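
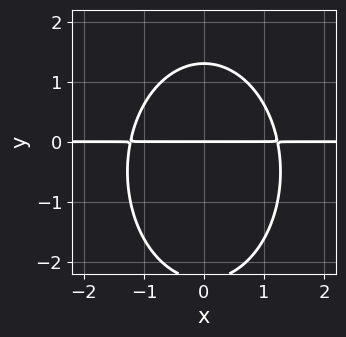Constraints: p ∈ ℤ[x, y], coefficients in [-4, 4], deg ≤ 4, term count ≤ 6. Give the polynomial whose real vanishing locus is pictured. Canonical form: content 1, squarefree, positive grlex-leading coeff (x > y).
2*x^2*y + y^3 + y^2 - 3*y

1. deg p = 3.
2. Symmetries: mirror symmetry x ↦ −x ⇒ only even powers of x.
3. From the visible intercepts: it crosses the y-axis at the gridline y = 0; every point of the x-axis in the box is on the curve.
4. Putting this together gives p.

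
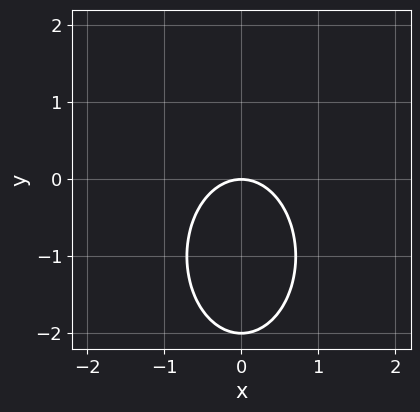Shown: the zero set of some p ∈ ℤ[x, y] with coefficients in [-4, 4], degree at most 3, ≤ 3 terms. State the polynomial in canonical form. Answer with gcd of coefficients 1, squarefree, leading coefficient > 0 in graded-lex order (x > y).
The degree is 2 — no degree-1 curve has this shape.
Symmetries: the x ↦ −x reflection is a symmetry, so x appears only in even powers.
Reading off the gridlines: one x-axis crossing is at x = 0; the y-axis gridline crossings are at y ∈ {-2, 0}.
These observations pin down the coefficients.

2*x^2 + y^2 + 2*y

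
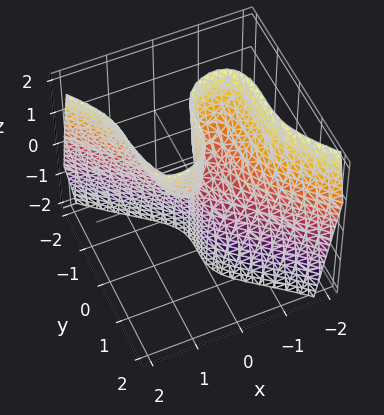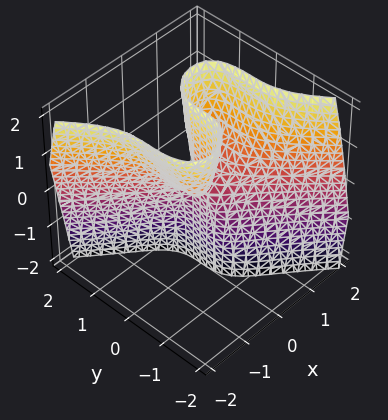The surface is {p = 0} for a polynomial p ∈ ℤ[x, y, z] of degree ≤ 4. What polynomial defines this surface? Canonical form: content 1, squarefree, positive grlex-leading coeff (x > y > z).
x^3 + y^3 - x*z

First, degree: a generic line meets the surface in up to 3 points, so deg p = 3.
Then, against the integer gridlines: it crosses the x-axis at the gridline x = 0; every point of the z-axis in the box is on the surface.
Finally, these observations pin down the coefficients.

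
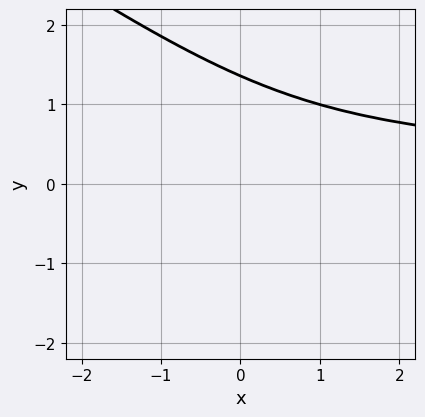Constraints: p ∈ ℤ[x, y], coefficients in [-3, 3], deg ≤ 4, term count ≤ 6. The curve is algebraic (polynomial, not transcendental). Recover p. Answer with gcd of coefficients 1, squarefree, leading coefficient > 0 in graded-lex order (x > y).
First, deg p = 3.
Then, checking where it meets the axes: it misses every integer gridline on the x-axis.
Finally, these observations pin down the coefficients.

2*x*y^2 + 3*y^3 - 3*y^2 - 2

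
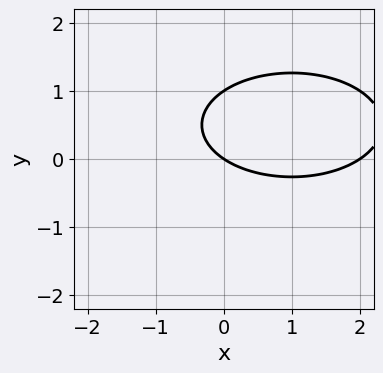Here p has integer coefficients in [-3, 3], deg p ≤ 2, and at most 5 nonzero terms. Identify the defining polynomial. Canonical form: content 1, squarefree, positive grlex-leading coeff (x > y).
1. The degree is 2 — a generic line meets the curve in up to 2 points.
2. Checking where it meets the axes: the x-axis gridline crossings are at x ∈ {0, 2}; the y-axis gridline crossings are at y ∈ {0, 1}.
3. Together with the visible shape, these determine p as stated.

x^2 + 3*y^2 - 2*x - 3*y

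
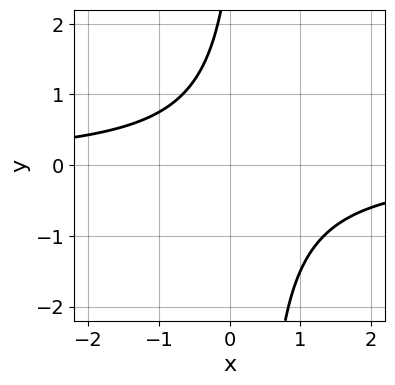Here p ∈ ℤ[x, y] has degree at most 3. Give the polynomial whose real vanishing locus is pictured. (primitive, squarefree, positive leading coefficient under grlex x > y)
3*x*y - y + 3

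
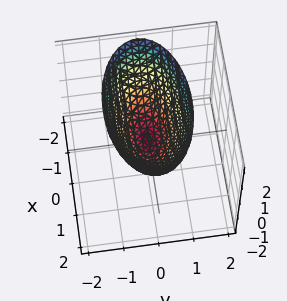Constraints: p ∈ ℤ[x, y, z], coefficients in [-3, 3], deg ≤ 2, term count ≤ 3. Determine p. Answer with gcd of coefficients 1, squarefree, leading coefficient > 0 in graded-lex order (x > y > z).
x^2 + 3*y^2 - 2*z

First, deg p = 2. A paraboloid; a quadric.
Next, symmetries: mirror symmetry x ↦ −x ⇒ only even powers of x; the y ↦ −y reflection is a symmetry, so y appears only in even powers.
Next, from the axis intercepts and sections: one z-axis crossing is at z = 0; it meets the y-axis at y = 0 (among the integer gridlines).
Finally, assembling these constraints gives the stated polynomial.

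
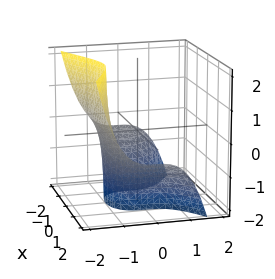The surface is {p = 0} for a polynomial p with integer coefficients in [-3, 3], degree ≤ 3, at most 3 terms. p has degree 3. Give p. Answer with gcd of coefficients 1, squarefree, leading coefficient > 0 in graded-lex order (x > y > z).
First, degree: a generic line meets the surface in up to 3 points, so deg p = 3.
Next, against the integer gridlines: it meets the y-axis at y = -1 (among the integer gridlines); no z-intercept at any integer in the box.
Finally, matching integer coefficients to the picture gives p.

x^2*z + 2*y^3 + 2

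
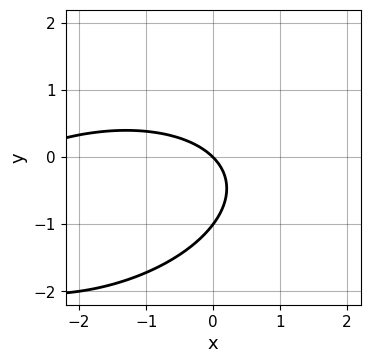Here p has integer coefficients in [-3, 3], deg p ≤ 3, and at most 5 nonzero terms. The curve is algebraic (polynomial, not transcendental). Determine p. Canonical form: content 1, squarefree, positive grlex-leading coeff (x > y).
First, the degree is 2 — the shape is more complex than any degree-1 curve.
Then, checking where it meets the axes: among the integer gridlines, it crosses the y-axis at y ∈ {-1, 0}; it crosses the x-axis at the gridline x = 0.
Finally, the integer polynomial consistent with all of this is the stated p.

x^2 - x*y + 3*y^2 + 3*x + 3*y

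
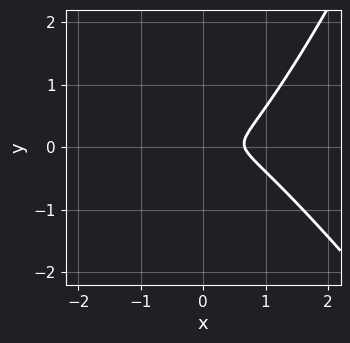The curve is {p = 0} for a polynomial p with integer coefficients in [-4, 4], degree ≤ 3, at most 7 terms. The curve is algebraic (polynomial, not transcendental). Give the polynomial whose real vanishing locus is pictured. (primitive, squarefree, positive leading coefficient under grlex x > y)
1. The degree is 3 — no degree-2 curve has this shape.
2. Matching integer coefficients to the picture gives p.

3*x^3 + x^2*y - x*y^2 - 2*x^2 - 3*y^2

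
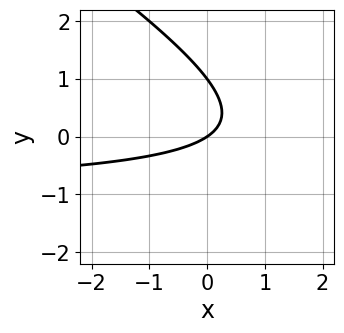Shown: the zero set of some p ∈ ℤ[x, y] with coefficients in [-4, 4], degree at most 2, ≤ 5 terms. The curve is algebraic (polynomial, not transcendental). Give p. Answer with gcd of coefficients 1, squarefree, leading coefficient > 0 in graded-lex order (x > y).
(a) deg p = 2. A generic line meets the curve in up to 2 points.
(b) Against the integer gridlines: among the integer gridlines, it crosses the y-axis at y ∈ {0, 1}; it crosses the x-axis at the gridline x = 0.
(c) Matching integer coefficients to the picture gives p.

2*x*y + 3*y^2 + 2*x - 3*y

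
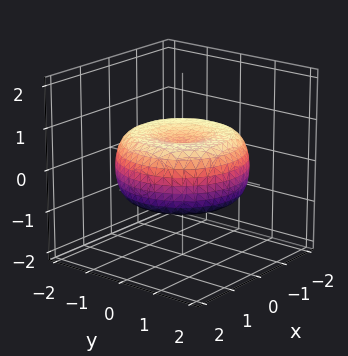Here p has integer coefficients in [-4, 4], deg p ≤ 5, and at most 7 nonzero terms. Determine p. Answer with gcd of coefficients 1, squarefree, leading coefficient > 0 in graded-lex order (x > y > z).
First, deg p = 4. A generic line meets the surface in up to 4 points.
Then, symmetries: rotational symmetry about the z-axis ⇒ p depends on x, y only through x² + y².
Next, checking where it meets the axes: a circular section at z = 0 has radius between 1 and 2.
Finally, assembling these constraints gives the stated polynomial.

x^4 + 2*x^2*y^2 + y^4 - 2*x^2 - 2*y^2 + 3*z^2 - 1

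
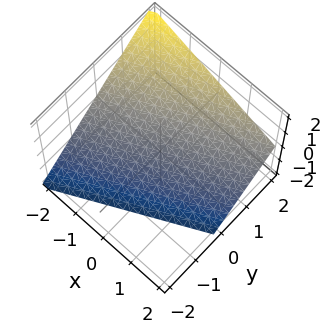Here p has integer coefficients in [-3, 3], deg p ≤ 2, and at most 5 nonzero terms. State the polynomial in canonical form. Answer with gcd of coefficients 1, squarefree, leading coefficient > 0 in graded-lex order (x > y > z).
(a) The degree is 1 — the surface is flat (a plane).
(b) From the axis intercepts and sections: one y-axis crossing is at y = 1; it meets the z-axis at z = -1 (among the integer gridlines).
(c) Together with the visible shape, these determine p as stated. Check: (-2, 0, 0) on the x-axis lies on the surface, and p(-2, 0, 0) = 0. ✓

x - 2*y + 2*z + 2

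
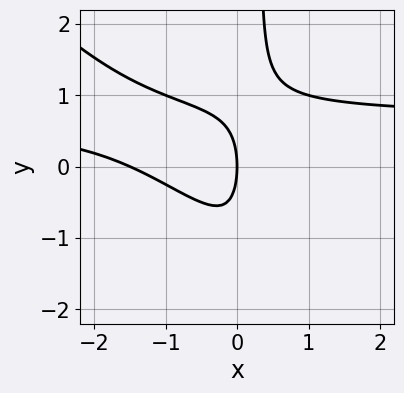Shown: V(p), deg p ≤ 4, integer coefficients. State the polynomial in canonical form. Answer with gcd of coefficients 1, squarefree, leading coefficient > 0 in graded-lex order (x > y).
3*x^2*y + 3*x*y^2 - 2*x^2 - y^2 - 3*x

First, the degree is 3 — a generic line meets the curve in up to 3 points.
Next, against the integer gridlines: it meets the x-axis at x = 0 (among the integer gridlines); one y-axis crossing is at y = 0.
Finally, fitting integer coefficients to these (and the overall shape) gives p.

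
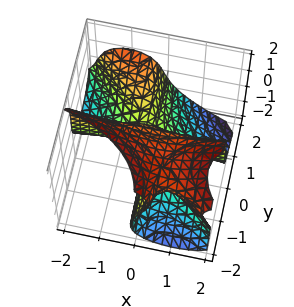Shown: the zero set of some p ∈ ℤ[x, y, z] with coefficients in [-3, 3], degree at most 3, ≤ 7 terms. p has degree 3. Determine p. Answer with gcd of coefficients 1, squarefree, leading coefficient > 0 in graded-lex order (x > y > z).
3*x^2*y + 3*x*y^2 + 2*z^3 + 2*y*z - 2*z^2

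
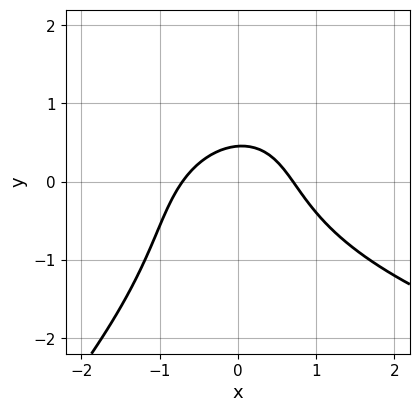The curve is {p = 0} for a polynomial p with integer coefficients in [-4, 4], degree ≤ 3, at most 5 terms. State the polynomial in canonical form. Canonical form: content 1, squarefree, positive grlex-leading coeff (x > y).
x*y^2 - y^3 - 2*x^2 - 2*y + 1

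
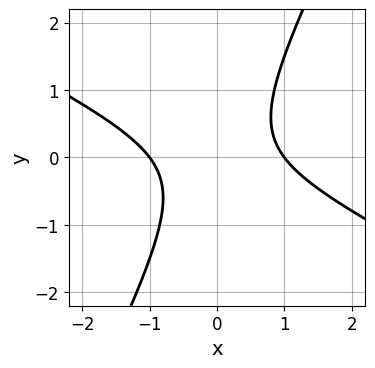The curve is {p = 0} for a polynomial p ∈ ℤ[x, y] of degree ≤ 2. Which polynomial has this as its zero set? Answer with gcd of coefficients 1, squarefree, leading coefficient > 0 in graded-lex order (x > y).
The degree is 2 — a generic line meets the curve in up to 2 points.
Reading off the gridlines: it misses every integer gridline on the y-axis; the x-axis gridline crossings are at x ∈ {-1, 1}.
Putting this together gives p.

2*x^2 + 3*x*y - 2*y^2 - 2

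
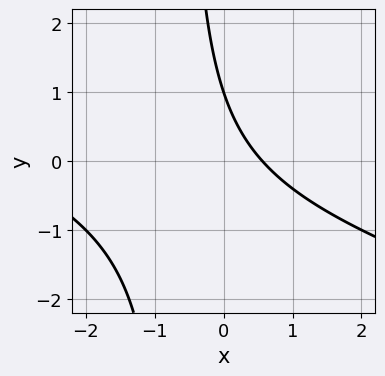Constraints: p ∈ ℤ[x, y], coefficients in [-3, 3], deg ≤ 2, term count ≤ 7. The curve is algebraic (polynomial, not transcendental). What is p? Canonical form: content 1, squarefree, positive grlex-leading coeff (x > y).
(a) deg p = 2. A generic line meets the curve in up to 2 points.
(b) Reading off the gridlines: it meets the y-axis at y = 1 (among the integer gridlines).
(c) Matching integer coefficients to the picture gives p.

x^2 + 3*x*y + 3*x + 2*y - 2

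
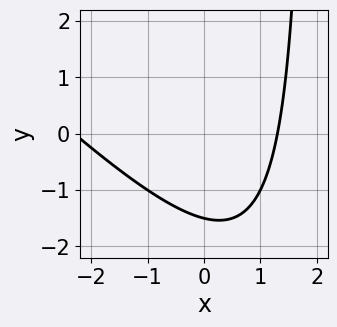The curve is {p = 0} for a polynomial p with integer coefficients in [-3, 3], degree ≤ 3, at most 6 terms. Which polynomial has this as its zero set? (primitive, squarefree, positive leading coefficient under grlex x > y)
x^2 + x*y + x - 2*y - 3

1. The degree is 2 — no degree-1 curve has this shape.
2. The integer polynomial consistent with all of this is the stated p.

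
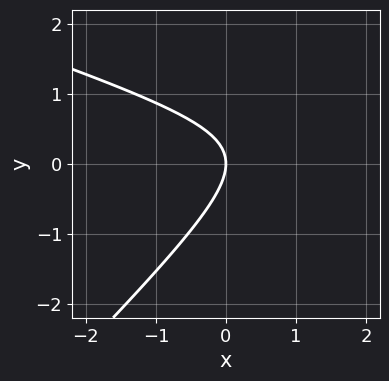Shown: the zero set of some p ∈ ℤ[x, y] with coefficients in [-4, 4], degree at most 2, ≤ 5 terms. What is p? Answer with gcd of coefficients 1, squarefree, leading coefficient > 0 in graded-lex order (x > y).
First, degree: a generic line meets the curve in up to 2 points, so deg p = 2.
Then, checking where it meets the axes: it meets the y-axis at y = 0 (among the integer gridlines); one x-axis crossing is at x = 0.
Finally, assembling these constraints gives the stated polynomial.

x^2 + 2*x*y - 3*y^2 - 3*x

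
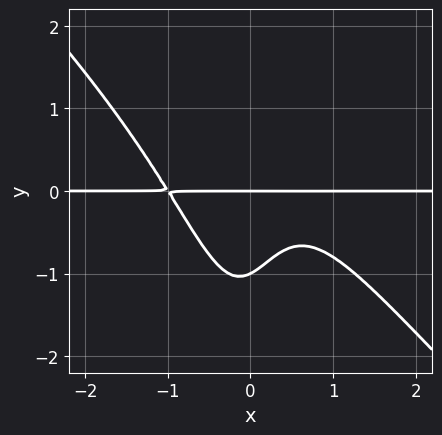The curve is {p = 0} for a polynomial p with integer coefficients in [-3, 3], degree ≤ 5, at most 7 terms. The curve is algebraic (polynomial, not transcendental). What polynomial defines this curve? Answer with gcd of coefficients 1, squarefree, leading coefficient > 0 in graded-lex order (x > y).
1. The degree is 4 — a generic line meets the curve in up to 4 points.
2. Observable constraints: the visible x-axis segment lies entirely on the curve; among the integer gridlines, it crosses the y-axis at y ∈ {-1, 0}.
3. Together with the visible shape, these determine p as stated.

3*x^3*y + 3*x^2*y^2 - x*y + 2*y^2 + 2*y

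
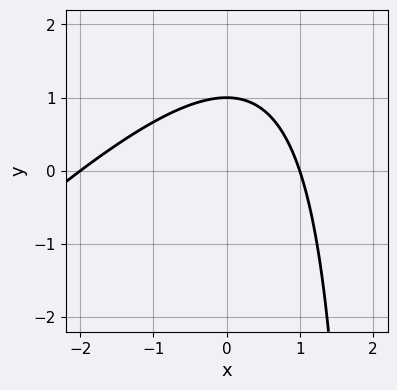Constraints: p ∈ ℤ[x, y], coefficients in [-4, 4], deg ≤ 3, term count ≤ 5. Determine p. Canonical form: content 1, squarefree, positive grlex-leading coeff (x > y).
x^2 - x*y + x + 2*y - 2

1. deg p = 2. No degree-1 curve has this shape.
2. From the visible intercepts: it meets the y-axis at y = 1 (among the integer gridlines); among the integer gridlines, it crosses the x-axis at x ∈ {-2, 1}.
3. Fitting integer coefficients to these (and the overall shape) gives p.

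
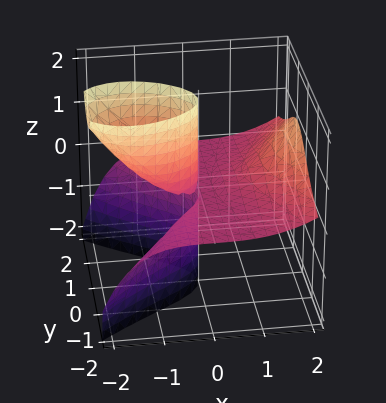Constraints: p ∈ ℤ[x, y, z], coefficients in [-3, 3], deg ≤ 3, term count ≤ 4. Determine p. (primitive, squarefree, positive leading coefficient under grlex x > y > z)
x^3 - 3*y^2*z - 3*x*z

(a) The picture has 2 separate pieces.
(b) deg p = 3.
(c) Against the integer gridlines: it crosses the x-axis at the gridline x = 0; every point of the z-axis in the box is on the surface; the visible y-axis segment lies entirely on the surface.
(d) Fitting integer coefficients to these (and the overall shape) gives p.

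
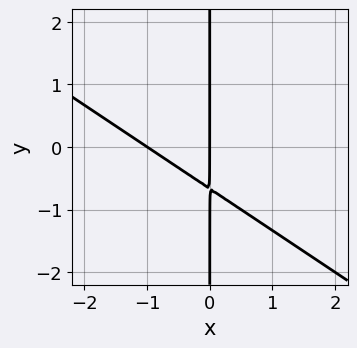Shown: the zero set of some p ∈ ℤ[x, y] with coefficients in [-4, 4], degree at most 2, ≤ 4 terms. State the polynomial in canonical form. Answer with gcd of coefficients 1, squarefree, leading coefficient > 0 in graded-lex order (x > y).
2*x^2 + 3*x*y + 2*x

First, deg p = 2.
Next, checking where it meets the axes: every point of the y-axis in the box is on the curve; the x-axis gridline crossings are at x ∈ {-1, 0}.
Finally, solving for integer coefficients yields p as stated.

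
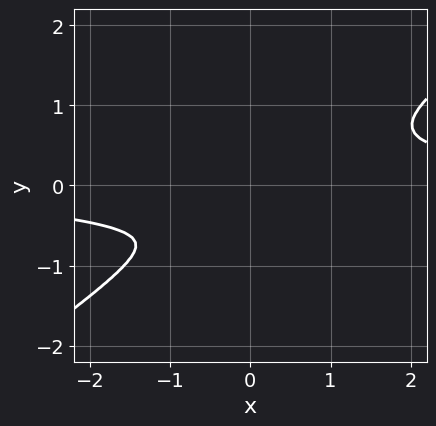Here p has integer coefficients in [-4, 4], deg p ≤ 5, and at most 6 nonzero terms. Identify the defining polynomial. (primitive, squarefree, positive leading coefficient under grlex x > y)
(a) Degree: a generic line meets the curve in up to 4 points, so deg p = 4.
(b) Putting this together gives p.

x^3*y - 3*y^4 - x*y^2 - x^2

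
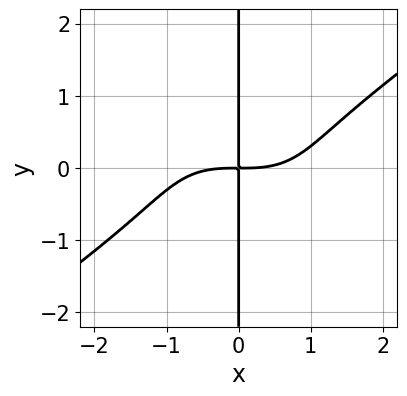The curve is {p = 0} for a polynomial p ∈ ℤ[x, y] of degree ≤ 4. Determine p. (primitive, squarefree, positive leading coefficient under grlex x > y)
First, degree: no degree-3 curve has this shape, so deg p = 4.
Then, from the visible intercepts: every point of the y-axis in the box is on the curve.
Finally, these observations pin down the coefficients.

x^4 - 3*x*y^3 - 3*x*y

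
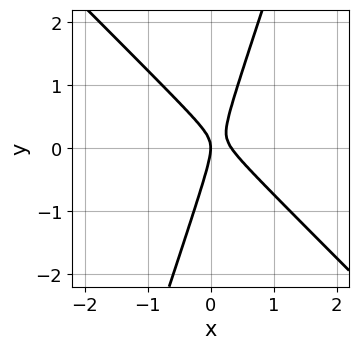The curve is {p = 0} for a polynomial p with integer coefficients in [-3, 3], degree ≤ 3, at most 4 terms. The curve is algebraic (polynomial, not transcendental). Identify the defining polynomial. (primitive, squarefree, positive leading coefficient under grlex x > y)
First, deg p = 2. The shape is more complex than any degree-1 curve.
Then, reading off the gridlines: it meets the x-axis at x = 0 (among the integer gridlines); it crosses the y-axis at the gridline y = 0.
Finally, assembling these constraints gives the stated polynomial.

3*x^2 + 2*x*y - y^2 - x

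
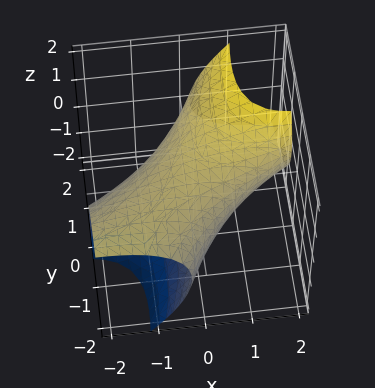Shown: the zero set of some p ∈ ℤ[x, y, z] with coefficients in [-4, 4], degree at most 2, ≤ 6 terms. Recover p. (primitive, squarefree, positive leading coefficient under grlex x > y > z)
deg p = 2. The shape is more complex than any degree-1 surface.
Matching integer coefficients to the picture gives p.

x^2 - 3*x*y - 2*x*z + y^2 + 2*z^2 - 3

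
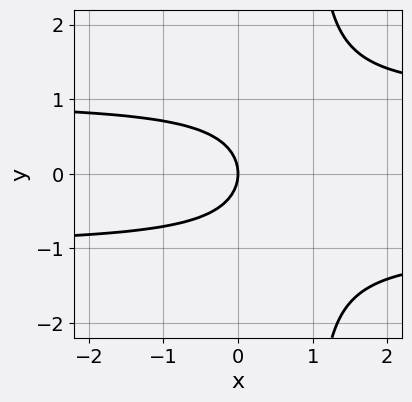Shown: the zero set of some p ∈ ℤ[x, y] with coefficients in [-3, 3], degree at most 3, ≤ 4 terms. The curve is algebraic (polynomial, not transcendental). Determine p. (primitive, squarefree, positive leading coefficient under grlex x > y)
Degree: no degree-2 curve has this shape, so deg p = 3.
Symmetries: mirror symmetry y ↦ −y ⇒ only even powers of y.
Reading off the gridlines: one y-axis crossing is at y = 0; it meets the x-axis at x = 0 (among the integer gridlines).
Putting this together gives p.

x*y^2 - y^2 - x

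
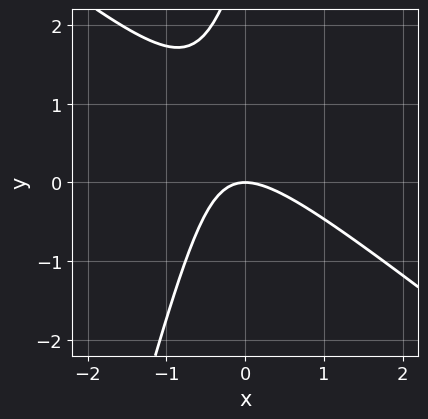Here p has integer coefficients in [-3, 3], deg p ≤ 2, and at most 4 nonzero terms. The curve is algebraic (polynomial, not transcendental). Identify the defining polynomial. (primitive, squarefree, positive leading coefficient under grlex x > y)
3*x^2 + 3*x*y - y^2 + 3*y

First, deg p = 2. The shape is more complex than any degree-1 curve.
Next, from the axis intercepts and sections: one x-axis crossing is at x = 0; it meets the y-axis at y = 0 (among the integer gridlines).
Finally, solving for integer coefficients yields p as stated.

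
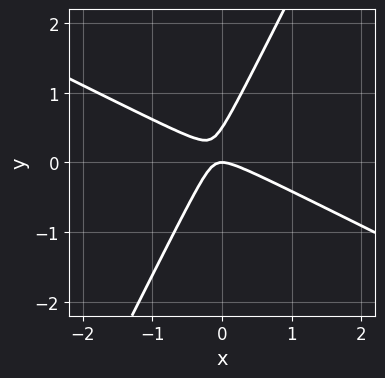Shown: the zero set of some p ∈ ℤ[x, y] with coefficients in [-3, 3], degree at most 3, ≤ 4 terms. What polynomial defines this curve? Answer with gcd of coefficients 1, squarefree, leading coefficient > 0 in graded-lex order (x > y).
2*x^2 + 3*x*y - 2*y^2 + y

1. The degree is 2 — no degree-1 curve has this shape.
2. Against the integer gridlines: it crosses the x-axis at the gridline x = 0; one y-axis crossing is at y = 0.
3. Together with the visible shape, these determine p as stated.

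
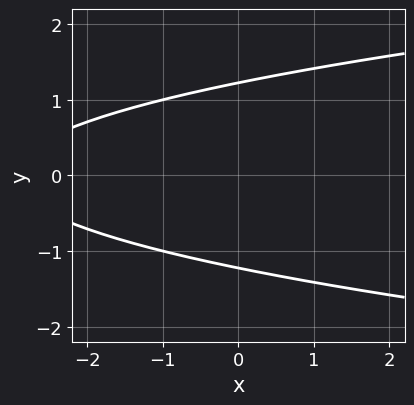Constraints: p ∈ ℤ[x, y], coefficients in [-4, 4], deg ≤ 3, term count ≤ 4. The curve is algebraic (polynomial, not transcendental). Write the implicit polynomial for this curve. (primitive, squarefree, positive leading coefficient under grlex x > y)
deg p = 2.
Symmetries: the y ↦ −y reflection is a symmetry, so y appears only in even powers.
Checking where it meets the axes: it misses every integer gridline on the x-axis.
These observations pin down the coefficients.

2*y^2 - x - 3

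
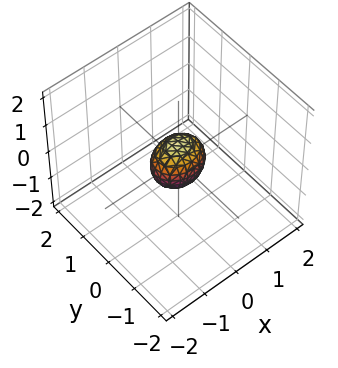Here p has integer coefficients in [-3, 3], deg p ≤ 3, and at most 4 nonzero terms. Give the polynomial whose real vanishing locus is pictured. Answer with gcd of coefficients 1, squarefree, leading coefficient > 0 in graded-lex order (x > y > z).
2*x^2 + 3*y^2 + 2*z^2 - 1

First, the degree is 2 — bounded and convex; a quadric.
Then, symmetries: the z ↦ −z reflection is a symmetry, so z appears only in even powers; mirror symmetry y ↦ −y ⇒ only even powers of y; mirror symmetry x ↦ −x ⇒ only even powers of x.
Finally, these observations pin down the coefficients.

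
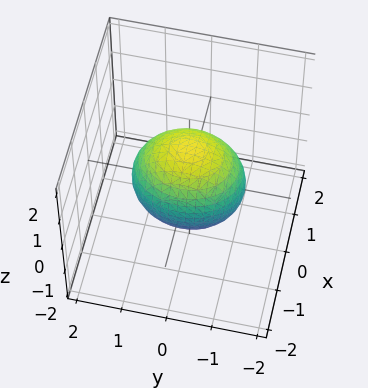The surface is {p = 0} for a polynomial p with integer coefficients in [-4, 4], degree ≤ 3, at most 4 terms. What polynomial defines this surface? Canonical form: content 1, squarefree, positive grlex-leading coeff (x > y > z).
3*x^2 + 2*y^2 + 2*z^2 - 3

(a) The degree is 2 — bounded and convex; a quadric.
(b) Symmetries: mirror symmetry x ↦ −x ⇒ only even powers of x; it's symmetric under z → −z, forcing even powers of z; it's symmetric under y → −y, forcing even powers of y.
(c) From the visible intercepts: the x-axis gridline crossings are at x ∈ {-1, 1}.
(d) Fitting integer coefficients to these (and the overall shape) gives p.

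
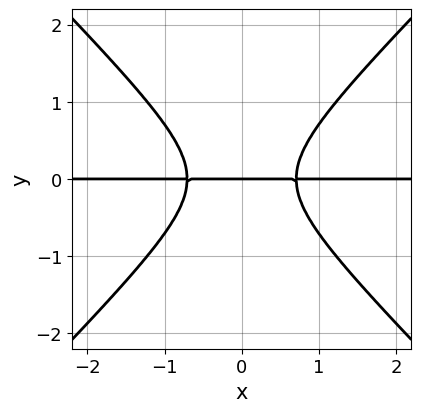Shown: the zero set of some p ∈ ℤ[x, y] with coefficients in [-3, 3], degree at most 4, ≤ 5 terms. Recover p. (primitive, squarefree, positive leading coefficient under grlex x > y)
2*x^2*y - 2*y^3 - y

(a) Degree: no degree-2 curve has this shape, so deg p = 3.
(b) Symmetries: the x ↦ −x reflection is a symmetry, so x appears only in even powers.
(c) Reading off the gridlines: the visible x-axis segment lies entirely on the curve; one y-axis crossing is at y = 0.
(d) Matching integer coefficients to the picture gives p.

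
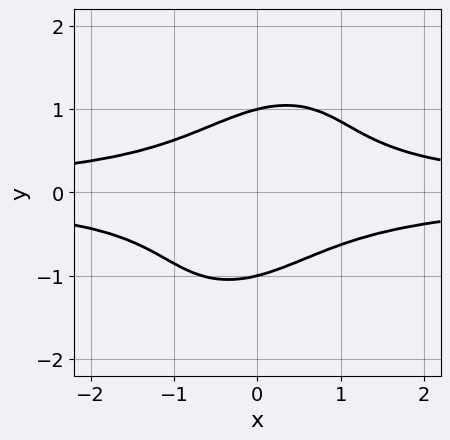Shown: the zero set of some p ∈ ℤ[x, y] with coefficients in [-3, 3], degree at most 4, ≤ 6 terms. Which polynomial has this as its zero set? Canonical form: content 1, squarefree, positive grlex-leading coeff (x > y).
deg p = 4.
Observable constraints: among the integer gridlines, it crosses the y-axis at y ∈ {-1, 1}; it misses every integer gridline on the x-axis.
Fitting integer coefficients to these (and the overall shape) gives p.

3*x^2*y^2 - 2*x*y^3 + 2*y^4 - 2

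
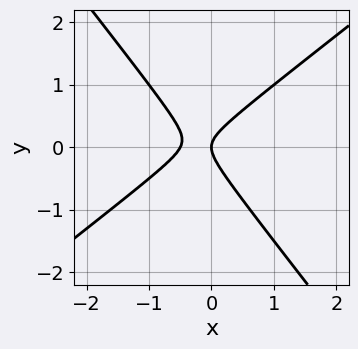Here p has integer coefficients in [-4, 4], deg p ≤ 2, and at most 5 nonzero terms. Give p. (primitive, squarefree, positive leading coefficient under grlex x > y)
First, the degree is 2 — no degree-1 curve has this shape.
Next, from the visible intercepts: it crosses the x-axis at the gridline x = 0; it crosses the y-axis at the gridline y = 0.
Finally, assembling these constraints gives the stated polynomial.

2*x^2 - x*y - 2*y^2 + x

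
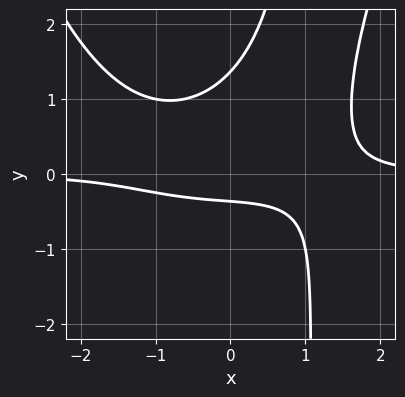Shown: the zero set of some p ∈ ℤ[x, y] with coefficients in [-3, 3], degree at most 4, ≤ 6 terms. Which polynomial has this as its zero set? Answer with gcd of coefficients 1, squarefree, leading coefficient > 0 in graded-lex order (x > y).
1. deg p = 4. A generic line meets the curve in up to 4 points.
2. From the axis intercepts and sections: no x-intercept at any integer in the box.
3. Putting this together gives p.

x^3*y - 2*x*y^2 + 2*y^2 - 2*y - 1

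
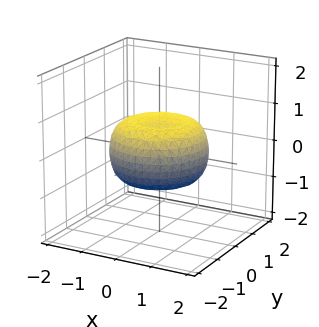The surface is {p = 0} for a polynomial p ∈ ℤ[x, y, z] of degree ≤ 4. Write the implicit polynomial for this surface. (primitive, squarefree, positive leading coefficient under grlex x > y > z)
x^4 + 2*x^2*y^2 + y^4 - x^2 - y^2 + 2*z^2 - 1

(a) Degree: the shape is more complex than any degree-3 surface, so deg p = 4.
(b) Symmetry: every cross-section ⟂ z is a circle, so x, y appear only via x² + y².
(c) Checking where it meets the axes: a circular section at z = 0 has radius between 1 and 2.
(d) Fitting integer coefficients to these (and the overall shape) gives p.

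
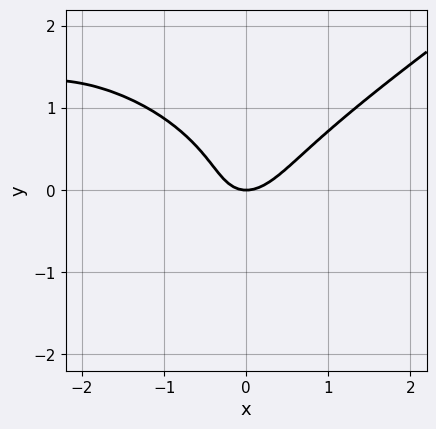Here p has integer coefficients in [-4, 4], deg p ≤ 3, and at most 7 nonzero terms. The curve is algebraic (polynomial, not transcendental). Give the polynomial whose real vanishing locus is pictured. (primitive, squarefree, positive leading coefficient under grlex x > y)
Degree: a generic line meets the curve in up to 3 points, so deg p = 3.
Checking where it meets the axes: it meets the y-axis at y = 0 (among the integer gridlines); it meets the x-axis at x = 0 (among the integer gridlines).
Fitting integer coefficients to these (and the overall shape) gives p.

x^3 - 3*y^3 + 3*x^2 - 2*x*y - 2*y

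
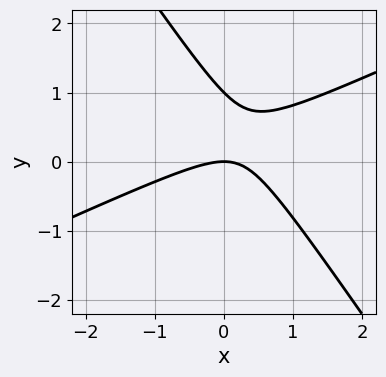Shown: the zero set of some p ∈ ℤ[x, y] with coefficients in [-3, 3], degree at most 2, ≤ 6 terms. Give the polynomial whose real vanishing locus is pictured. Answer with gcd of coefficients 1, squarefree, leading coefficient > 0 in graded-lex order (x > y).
(a) Degree: no degree-1 curve has this shape, so deg p = 2.
(b) From the axis intercepts and sections: among the integer gridlines, it crosses the y-axis at y ∈ {0, 1}; it crosses the x-axis at the gridline x = 0.
(c) The integer polynomial consistent with all of this is the stated p.

2*x^2 - 3*x*y - 3*y^2 + 3*y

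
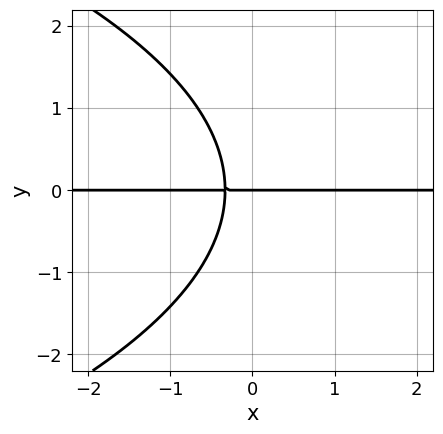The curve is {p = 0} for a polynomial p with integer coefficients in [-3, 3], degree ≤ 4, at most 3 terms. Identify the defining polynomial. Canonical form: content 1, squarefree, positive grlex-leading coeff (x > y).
y^3 + 3*x*y + y

First, the degree is 3 — a generic line meets the curve in up to 3 points.
Next, from the visible intercepts: it crosses the y-axis at the gridline y = 0; the visible x-axis segment lies entirely on the curve.
Finally, these observations pin down the coefficients.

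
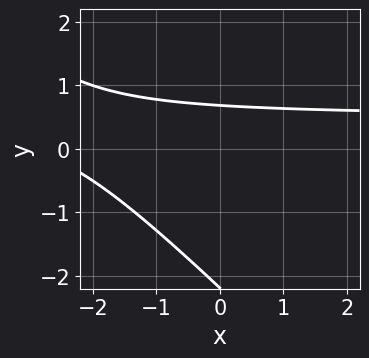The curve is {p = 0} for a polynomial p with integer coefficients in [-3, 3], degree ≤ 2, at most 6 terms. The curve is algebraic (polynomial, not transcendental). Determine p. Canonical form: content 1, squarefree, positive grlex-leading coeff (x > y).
First, the degree is 2 — no degree-1 curve has this shape.
Next, checking where it meets the axes: the curve avoids every integer x-axis point in the box.
Finally, putting this together gives p.

2*x*y + 2*y^2 - x + 3*y - 3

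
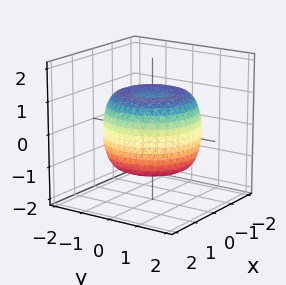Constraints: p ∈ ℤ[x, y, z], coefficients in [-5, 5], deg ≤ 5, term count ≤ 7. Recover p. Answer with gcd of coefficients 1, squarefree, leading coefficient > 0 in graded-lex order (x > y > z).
2*x^4 + 4*x^2*y^2 + 2*y^4 - 3*x^2 - 3*y^2 + 3*z^2 - 3

(a) The degree is 4 — a generic line meets the surface in up to 4 points.
(b) Symmetries: rotational symmetry about the z-axis ⇒ p depends on x, y only through x² + y².
(c) Observable constraints: among the integer gridlines, it crosses the z-axis at z ∈ {-1, 1}; a circular section at z = 1 has radius between 1 and 2.
(d) Putting this together gives p.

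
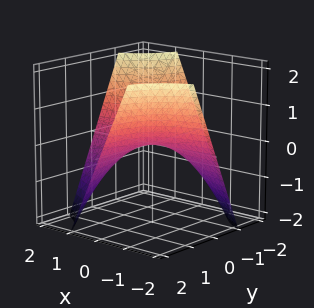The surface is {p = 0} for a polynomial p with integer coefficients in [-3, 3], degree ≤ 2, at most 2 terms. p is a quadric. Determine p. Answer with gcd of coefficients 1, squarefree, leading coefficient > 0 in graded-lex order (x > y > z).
1. The degree is 2 — a hyperbolic paraboloid; a quadric.
2. From the axis intercepts and sections: the visible x-axis segment lies entirely on the surface; the visible y-axis segment lies entirely on the surface; it meets the z-axis at z = 0 (among the integer gridlines).
3. Together with the visible shape, these determine p as stated.

x*y + z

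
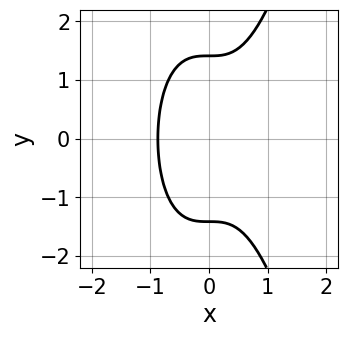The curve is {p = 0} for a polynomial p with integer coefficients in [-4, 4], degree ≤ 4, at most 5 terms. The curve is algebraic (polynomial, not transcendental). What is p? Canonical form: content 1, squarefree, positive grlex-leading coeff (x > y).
3*x^3 - y^2 + 2

(a) deg p = 3. The shape is more complex than any degree-2 curve.
(b) Symmetries: the y ↦ −y reflection is a symmetry, so y appears only in even powers.
(c) Matching integer coefficients to the picture gives p.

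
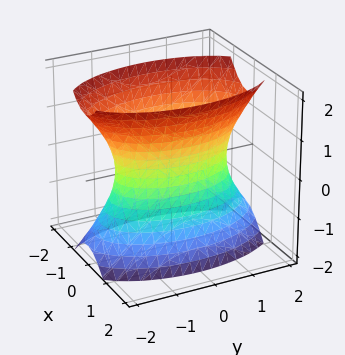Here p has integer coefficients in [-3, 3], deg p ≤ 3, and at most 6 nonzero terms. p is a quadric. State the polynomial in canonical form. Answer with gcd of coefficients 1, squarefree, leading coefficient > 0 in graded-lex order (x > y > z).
The degree is 2 — an hourglass — one-sheet hyperboloid; a quadric.
Symmetries: mirror symmetry z ↦ −z ⇒ only even powers of z; the y ↦ −y reflection is a symmetry, so y appears only in even powers; the x ↦ −x reflection is a symmetry, so x appears only in even powers.
Observable constraints: no z-intercept at any integer in the box.
Together with the visible shape, these determine p as stated.

3*x^2 + y^2 - z^2 - 2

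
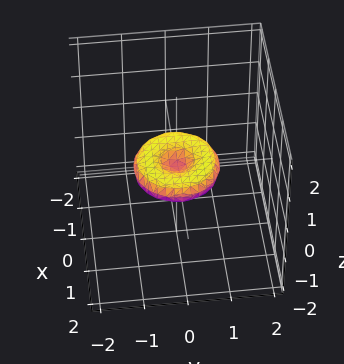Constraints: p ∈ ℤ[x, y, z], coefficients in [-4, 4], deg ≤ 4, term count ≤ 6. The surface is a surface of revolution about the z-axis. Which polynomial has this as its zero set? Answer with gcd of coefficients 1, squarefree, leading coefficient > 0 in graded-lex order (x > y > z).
1. deg p = 4. The shape is more complex than any degree-3 surface.
2. Symmetries: rotational symmetry about the z-axis ⇒ p depends on x, y only through x² + y².
3. From the axis intercepts and sections: among the integer gridlines, it crosses the x-axis at x ∈ {-1, 0, 1}; it crosses the z-axis at the gridline z = 0.
4. Assembling these constraints gives the stated polynomial. Check: (0, 1, 0) on the y-axis lies on the surface, and p(0, 1, 0) = 0. ✓

x^4 + 2*x^2*y^2 + y^4 - x^2 - y^2 + 3*z^2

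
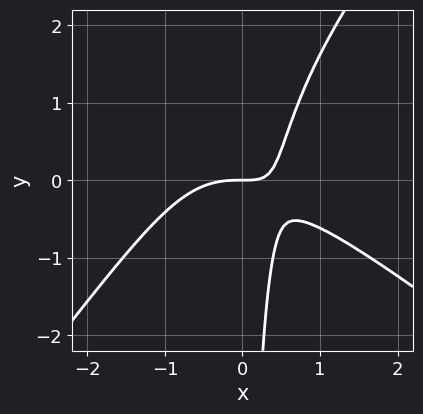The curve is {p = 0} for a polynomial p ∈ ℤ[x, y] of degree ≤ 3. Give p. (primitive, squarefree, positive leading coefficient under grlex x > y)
1. Degree: no degree-2 curve has this shape, so deg p = 3.
2. Checking where it meets the axes: it meets the y-axis at y = 0 (among the integer gridlines); one x-axis crossing is at x = 0.
3. Putting this together gives p.

2*x^3 + x^2*y - 2*x*y^2 + 3*x*y - 2*y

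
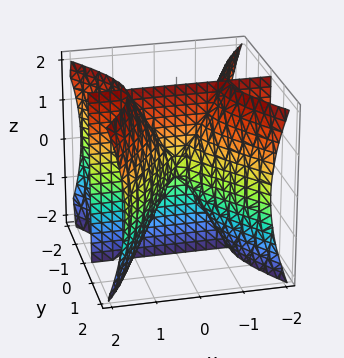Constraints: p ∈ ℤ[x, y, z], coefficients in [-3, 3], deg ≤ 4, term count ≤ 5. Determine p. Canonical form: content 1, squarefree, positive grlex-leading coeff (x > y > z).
3*x^2*y - 2*y^3 - y*z^2

First, I count 3 distinct pieces. Treating them together as one polynomial.
Next, deg p = 3. No degree-2 surface has this shape.
Then, reading off the gridlines: the visible x-axis segment lies entirely on the surface; every point of the z-axis in the box is on the surface; it crosses the y-axis at the gridline y = 0.
Finally, these observations pin down the coefficients.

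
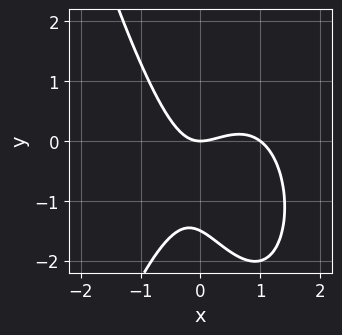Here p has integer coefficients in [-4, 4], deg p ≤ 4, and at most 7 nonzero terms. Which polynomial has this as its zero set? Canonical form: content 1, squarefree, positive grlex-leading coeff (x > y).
3*x^3 - 3*x^2 + x*y + 2*y^2 + 3*y

(a) The degree is 3 — the shape is more complex than any degree-2 curve.
(b) Against the integer gridlines: it meets the y-axis at y = 0 (among the integer gridlines); the x-axis gridline crossings are at x ∈ {0, 1}.
(c) Together with the visible shape, these determine p as stated.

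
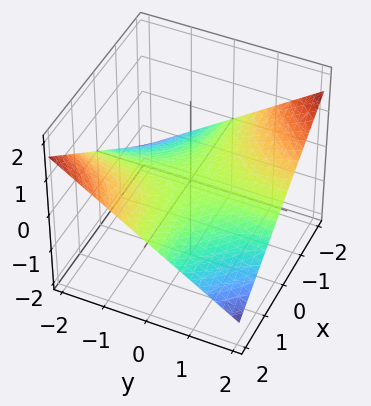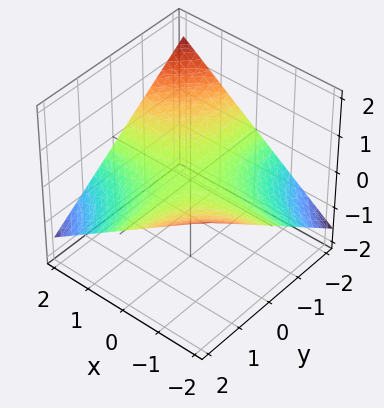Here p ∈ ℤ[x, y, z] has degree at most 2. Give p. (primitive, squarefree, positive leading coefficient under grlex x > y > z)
x*y + 3*z

First, degree: a saddle surface; a quadric, so deg p = 2.
Then, against the integer gridlines: one z-axis crossing is at z = 0; every point of the y-axis in the box is on the surface; every point of the x-axis in the box is on the surface.
Finally, these observations pin down the coefficients.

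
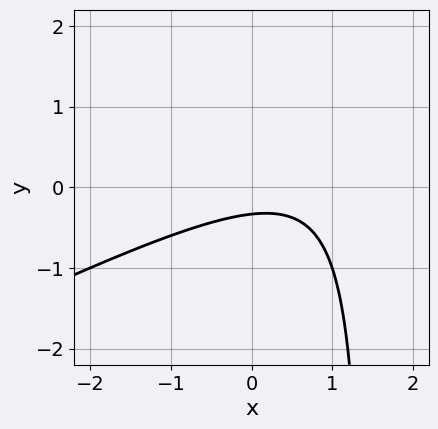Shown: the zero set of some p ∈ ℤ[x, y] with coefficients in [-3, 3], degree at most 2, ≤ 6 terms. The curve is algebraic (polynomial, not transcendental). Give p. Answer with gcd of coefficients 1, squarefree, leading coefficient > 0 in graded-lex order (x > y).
x^2 - 2*x*y - x + 3*y + 1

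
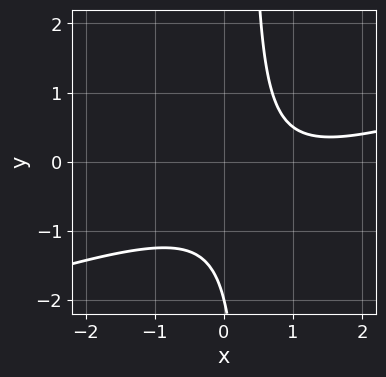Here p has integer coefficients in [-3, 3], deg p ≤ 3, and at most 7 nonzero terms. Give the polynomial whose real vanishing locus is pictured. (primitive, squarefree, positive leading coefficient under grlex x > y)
(a) Degree: a generic line meets the curve in up to 2 points, so deg p = 2.
(b) Reading off the gridlines: the curve avoids every integer x-axis point in the box; it meets the y-axis at y = -2 (among the integer gridlines).
(c) Fitting integer coefficients to these (and the overall shape) gives p.

x^2 - 3*x*y - 2*x + y + 2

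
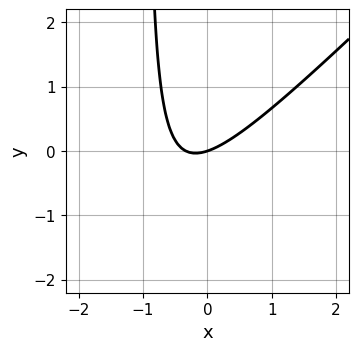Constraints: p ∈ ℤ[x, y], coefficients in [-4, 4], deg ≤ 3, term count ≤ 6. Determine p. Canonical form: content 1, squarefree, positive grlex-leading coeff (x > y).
(a) deg p = 2.
(b) From the visible intercepts: it meets the x-axis at x = 0 (among the integer gridlines); it meets the y-axis at y = 0 (among the integer gridlines).
(c) Fitting integer coefficients to these (and the overall shape) gives p.

3*x^2 - 3*x*y + x - 3*y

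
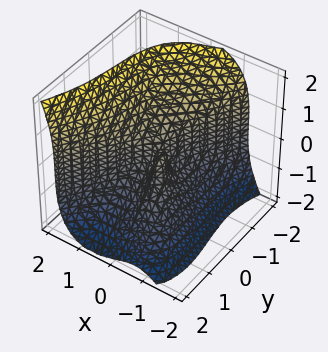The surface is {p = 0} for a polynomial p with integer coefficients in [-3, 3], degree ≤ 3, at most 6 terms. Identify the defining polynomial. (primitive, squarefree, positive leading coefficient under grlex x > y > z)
3*x^3 - y^3 - z^3 - 2*x*y

(a) The degree is 3 — the shape is more complex than any degree-2 surface.
(b) Against the integer gridlines: it meets the y-axis at y = 0 (among the integer gridlines); one x-axis crossing is at x = 0; it crosses the z-axis at the gridline z = 0.
(c) Fitting integer coefficients to these (and the overall shape) gives p.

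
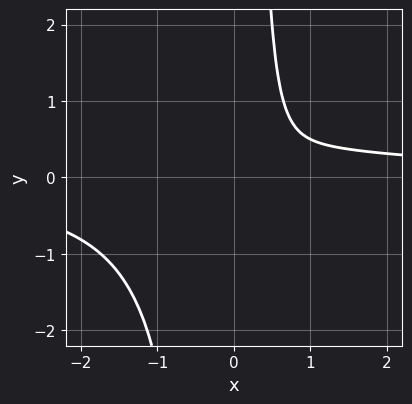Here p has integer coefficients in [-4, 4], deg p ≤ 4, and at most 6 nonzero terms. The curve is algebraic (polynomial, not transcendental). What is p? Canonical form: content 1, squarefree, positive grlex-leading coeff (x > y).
2*x^3*y - 2*x^2 + 2*x - 1

1. The degree is 4 — no degree-3 curve has this shape.
2. Checking where it meets the axes: it misses every integer gridline on the y-axis; the curve avoids every integer x-axis point in the box.
3. Putting this together gives p.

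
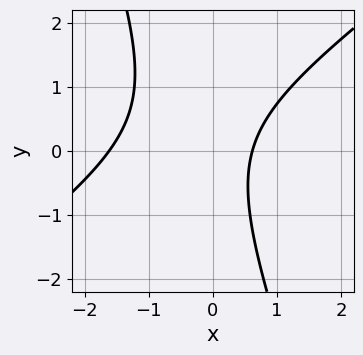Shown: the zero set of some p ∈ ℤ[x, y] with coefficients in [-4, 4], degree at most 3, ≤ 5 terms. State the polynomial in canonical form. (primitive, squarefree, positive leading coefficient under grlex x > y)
2*x^2 - 2*x*y - y^2 + 2*x - 2

First, the degree is 2 — a generic line meets the curve in up to 2 points.
Next, against the integer gridlines: no y-intercept at any integer in the box.
Finally, fitting integer coefficients to these (and the overall shape) gives p.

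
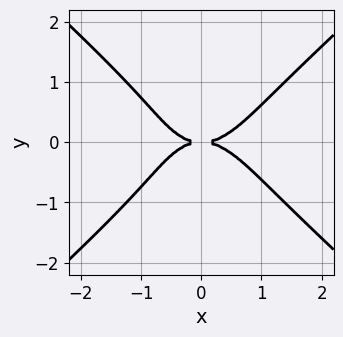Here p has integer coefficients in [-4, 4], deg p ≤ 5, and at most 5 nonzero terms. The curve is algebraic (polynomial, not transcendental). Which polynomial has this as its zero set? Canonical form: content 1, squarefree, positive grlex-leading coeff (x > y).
2*x^4 - 3*y^4 - x*y^2 - 3*y^2

(a) deg p = 4.
(b) Symmetries: it's symmetric under y → −y, forcing even powers of y.
(c) From the axis intercepts and sections: it meets the y-axis at y = 0 (among the integer gridlines); one x-axis crossing is at x = 0.
(d) Assembling these constraints gives the stated polynomial.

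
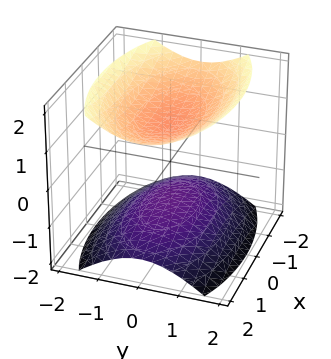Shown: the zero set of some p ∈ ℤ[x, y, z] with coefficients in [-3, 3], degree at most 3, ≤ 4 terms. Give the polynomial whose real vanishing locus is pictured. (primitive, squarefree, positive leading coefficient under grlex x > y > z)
x^2 + 3*y^2 - 3*z^2 + 3

First, I count 2 distinct pieces. Treating them together as one polynomial.
Next, deg p = 2. Two separate bowl-shaped sheets opening away from each other; a quadric.
Next, symmetries: it's symmetric under z → −z, forcing even powers of z; the x ↦ −x reflection is a symmetry, so x appears only in even powers; the y ↦ −y reflection is a symmetry, so y appears only in even powers.
Next, against the integer gridlines: the surface avoids every integer y-axis point in the box; among the integer gridlines, it crosses the z-axis at z ∈ {-1, 1}; it misses every integer gridline on the x-axis.
Finally, matching integer coefficients to the picture gives p.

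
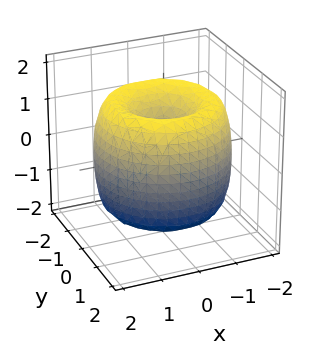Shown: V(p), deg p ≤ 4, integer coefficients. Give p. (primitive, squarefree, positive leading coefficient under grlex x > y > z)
x^4 + 2*x^2*y^2 + y^4 - 3*x^2 - 3*y^2 + z^2

(a) deg p = 4.
(b) Symmetries: the surface is invariant under rotation about z: p = q(x² + y², z).
(c) From the axis intercepts and sections: a circular section at z = -1 has radius between 0 and 1; it crosses the y-axis at the gridline y = 0; one x-axis crossing is at x = 0.
(d) Together with the visible shape, these determine p as stated.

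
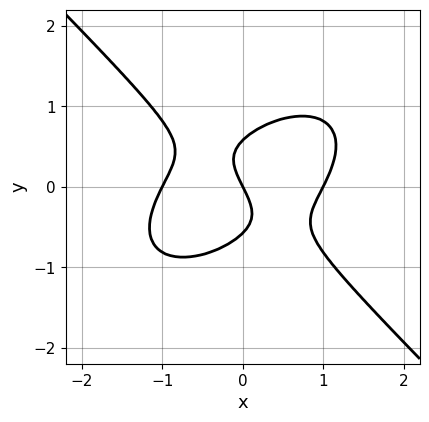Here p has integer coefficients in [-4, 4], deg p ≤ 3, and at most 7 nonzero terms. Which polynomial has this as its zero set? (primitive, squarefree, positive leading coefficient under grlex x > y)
2*x^3 - x^2*y + 3*y^3 - 2*x - y

First, deg p = 3. No degree-2 curve has this shape.
Then, against the integer gridlines: it meets the y-axis at y = 0 (among the integer gridlines); among the integer gridlines, it crosses the x-axis at x ∈ {-1, 0, 1}.
Finally, solving for integer coefficients yields p as stated.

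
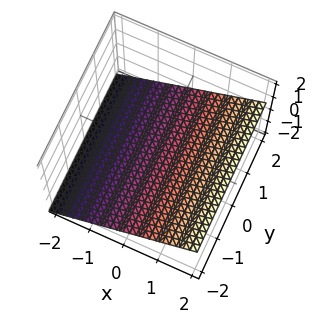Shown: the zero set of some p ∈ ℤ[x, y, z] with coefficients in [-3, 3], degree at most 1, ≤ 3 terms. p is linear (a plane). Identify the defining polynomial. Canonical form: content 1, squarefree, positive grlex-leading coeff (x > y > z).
2*x - 3*z - 2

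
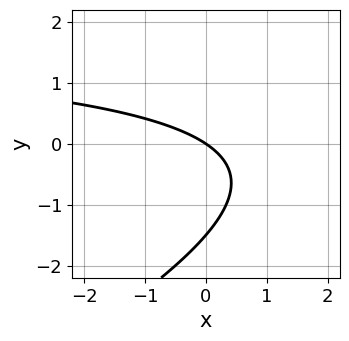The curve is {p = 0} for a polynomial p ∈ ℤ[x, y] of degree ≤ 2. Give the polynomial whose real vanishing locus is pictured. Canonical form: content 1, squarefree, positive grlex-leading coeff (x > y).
x*y - 2*y^2 - 2*x - 3*y

First, the degree is 2 — the shape is more complex than any degree-1 curve.
Next, observable constraints: one y-axis crossing is at y = 0; it crosses the x-axis at the gridline x = 0.
Finally, putting this together gives p.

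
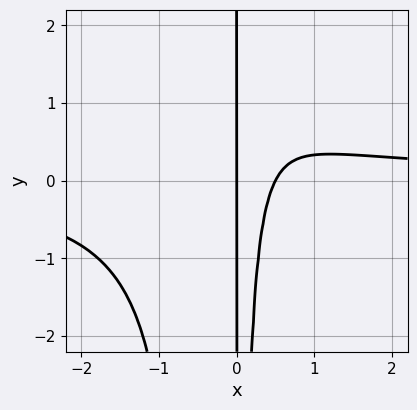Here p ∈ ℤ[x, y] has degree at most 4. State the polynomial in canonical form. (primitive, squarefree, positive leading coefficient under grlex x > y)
2*x^3*y + x^2*y - 2*x^2 + x

Degree: no degree-3 curve has this shape, so deg p = 4.
Against the integer gridlines: one x-axis crossing is at x = 0; the visible y-axis segment lies entirely on the curve.
The integer polynomial consistent with all of this is the stated p.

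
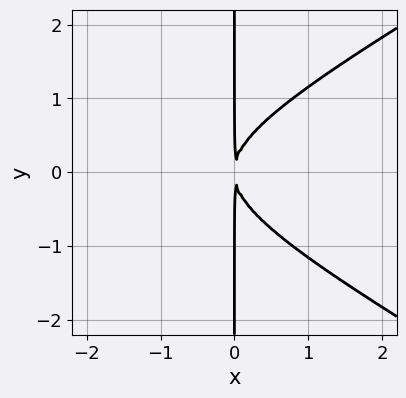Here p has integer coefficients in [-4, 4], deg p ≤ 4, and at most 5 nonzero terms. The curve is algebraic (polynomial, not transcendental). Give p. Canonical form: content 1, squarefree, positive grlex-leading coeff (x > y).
First, deg p = 3. A generic line meets the curve in up to 3 points.
Next, symmetries: the y ↦ −y reflection is a symmetry, so y appears only in even powers.
Next, checking where it meets the axes: the visible y-axis segment lies entirely on the curve.
Finally, together with the visible shape, these determine p as stated.

x^3 - 3*x*y^2 + 3*x^2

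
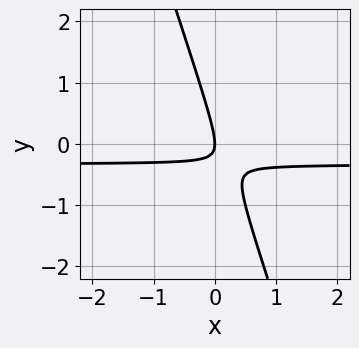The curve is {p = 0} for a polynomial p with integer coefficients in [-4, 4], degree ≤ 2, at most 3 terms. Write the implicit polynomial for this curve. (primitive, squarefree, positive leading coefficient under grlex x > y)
Degree: a generic line meets the curve in up to 2 points, so deg p = 2.
From the visible intercepts: one y-axis crossing is at y = 0; one x-axis crossing is at x = 0.
Matching integer coefficients to the picture gives p.

3*x*y + y^2 + x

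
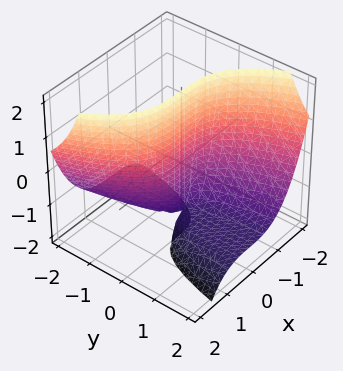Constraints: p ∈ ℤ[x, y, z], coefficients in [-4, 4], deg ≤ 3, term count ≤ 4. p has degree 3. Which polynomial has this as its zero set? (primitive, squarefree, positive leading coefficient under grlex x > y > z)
First, deg p = 3.
Next, from the axis intercepts and sections: the visible z-axis segment lies entirely on the surface; one y-axis crossing is at y = 0.
Finally, together with the visible shape, these determine p as stated.

x^3 + 2*y*z + 3*y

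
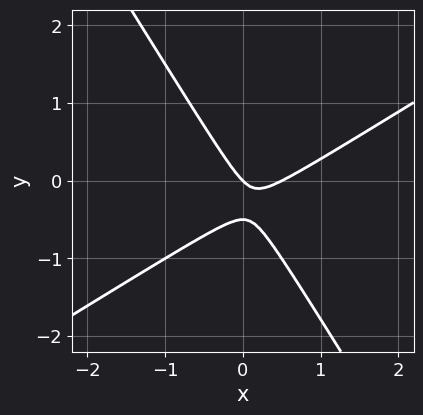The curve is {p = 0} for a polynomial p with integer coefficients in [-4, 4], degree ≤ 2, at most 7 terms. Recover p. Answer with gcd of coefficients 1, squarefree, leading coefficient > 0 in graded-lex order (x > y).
2*x^2 - 2*x*y - 2*y^2 - x - y

deg p = 2. A generic line meets the curve in up to 2 points.
From the axis intercepts and sections: one x-axis crossing is at x = 0; it meets the y-axis at y = 0 (among the integer gridlines).
Putting this together gives p.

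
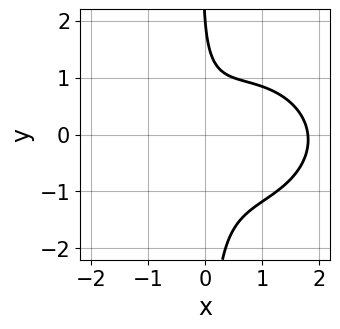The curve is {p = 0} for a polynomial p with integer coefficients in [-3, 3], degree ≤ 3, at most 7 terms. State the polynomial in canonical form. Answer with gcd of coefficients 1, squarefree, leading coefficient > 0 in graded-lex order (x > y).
(a) The degree is 3 — no degree-2 curve has this shape.
(b) From the visible intercepts: it crosses the y-axis at the gridline y = 2.
(c) The integer polynomial consistent with all of this is the stated p.

2*x^3 + 3*x*y^2 - 3*x^2 + y - 2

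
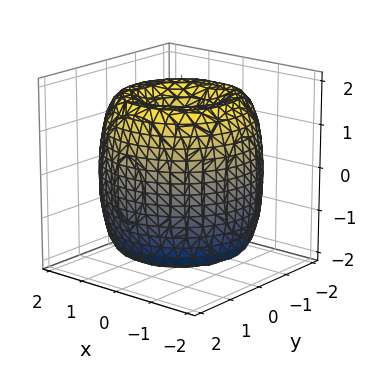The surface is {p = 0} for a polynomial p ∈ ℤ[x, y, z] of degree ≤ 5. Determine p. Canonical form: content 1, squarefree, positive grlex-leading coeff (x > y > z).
x^4 + 2*x^2*y^2 + y^4 - 3*x^2 - 3*y^2 + z^2 - 1

deg p = 4.
Symmetry: the z-axis is an axis of rotation, so x and y enter only as x² + y².
From the axis intercepts and sections: among the integer gridlines, it crosses the z-axis at z ∈ {-1, 1}; a circular section at z = 0 has radius between 1 and 2.
Together with the visible shape, these determine p as stated.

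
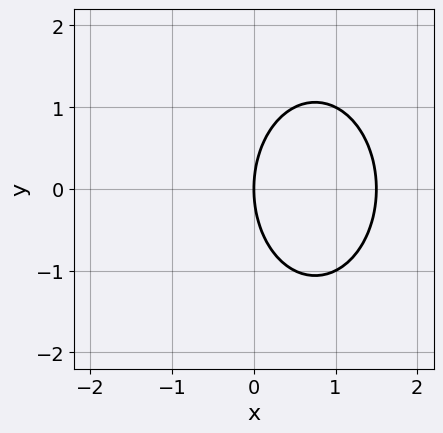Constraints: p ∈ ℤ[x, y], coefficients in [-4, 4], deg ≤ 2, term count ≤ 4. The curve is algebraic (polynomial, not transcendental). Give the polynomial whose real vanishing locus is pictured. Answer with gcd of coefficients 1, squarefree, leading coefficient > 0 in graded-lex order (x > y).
2*x^2 + y^2 - 3*x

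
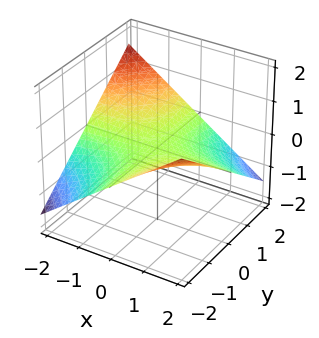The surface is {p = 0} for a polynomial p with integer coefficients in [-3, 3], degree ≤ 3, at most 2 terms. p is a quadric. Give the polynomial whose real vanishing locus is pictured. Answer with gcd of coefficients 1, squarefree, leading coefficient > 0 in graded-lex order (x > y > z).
1. Degree: a hyperbolic paraboloid; a quadric, so deg p = 2.
2. From the visible intercepts: the visible x-axis segment lies entirely on the surface; the visible y-axis segment lies entirely on the surface; one z-axis crossing is at z = 0.
3. Solving for integer coefficients yields p as stated.

x*y + 3*z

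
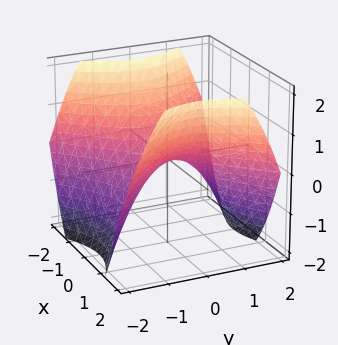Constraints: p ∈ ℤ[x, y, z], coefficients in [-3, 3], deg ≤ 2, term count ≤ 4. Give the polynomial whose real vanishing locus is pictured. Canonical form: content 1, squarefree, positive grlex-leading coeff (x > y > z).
2*x^2 - 2*y^2 - 3*z

1. The degree is 2 — a saddle surface; a quadric.
2. Symmetries: the y ↦ −y reflection is a symmetry, so y appears only in even powers; the x ↦ −x reflection is a symmetry, so x appears only in even powers.
3. From the axis intercepts and sections: it meets the x-axis at x = 0 (among the integer gridlines); it meets the z-axis at z = 0 (among the integer gridlines); it crosses the y-axis at the gridline y = 0.
4. Matching integer coefficients to the picture gives p.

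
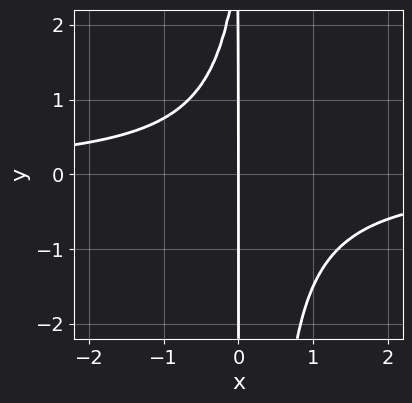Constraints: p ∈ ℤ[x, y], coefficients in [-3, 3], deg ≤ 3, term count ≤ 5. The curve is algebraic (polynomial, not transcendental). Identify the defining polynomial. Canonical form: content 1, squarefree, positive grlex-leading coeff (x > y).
The degree is 3 — a generic line meets the curve in up to 3 points.
From the axis intercepts and sections: it crosses the x-axis at the gridline x = 0; every point of the y-axis in the box is on the curve.
These observations pin down the coefficients.

3*x^2*y - x*y + 3*x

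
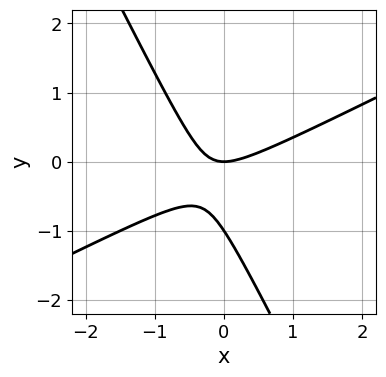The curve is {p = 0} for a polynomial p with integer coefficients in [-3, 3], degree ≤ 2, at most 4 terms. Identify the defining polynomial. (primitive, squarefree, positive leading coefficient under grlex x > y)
1. deg p = 2.
2. Checking where it meets the axes: the y-axis gridline crossings are at y ∈ {-1, 0}; it meets the x-axis at x = 0 (among the integer gridlines).
3. Solving for integer coefficients yields p as stated.

2*x^2 - 3*x*y - 2*y^2 - 2*y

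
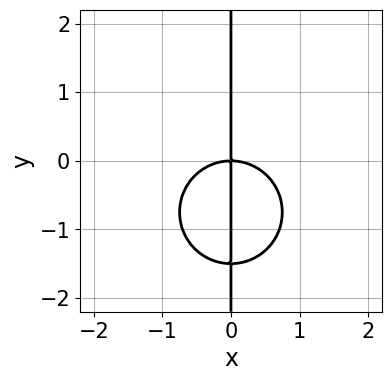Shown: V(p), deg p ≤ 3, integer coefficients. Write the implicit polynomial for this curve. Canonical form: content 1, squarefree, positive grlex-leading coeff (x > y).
2*x^3 + 2*x*y^2 + 3*x*y

1. The degree is 3 — the shape is more complex than any degree-2 curve.
2. Reading off the gridlines: it meets the x-axis at x = 0 (among the integer gridlines); every point of the y-axis in the box is on the curve.
3. Fitting integer coefficients to these (and the overall shape) gives p.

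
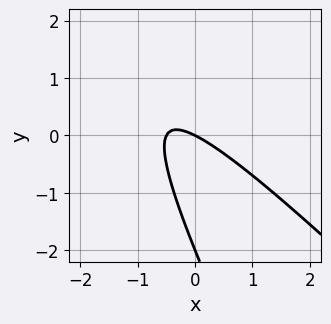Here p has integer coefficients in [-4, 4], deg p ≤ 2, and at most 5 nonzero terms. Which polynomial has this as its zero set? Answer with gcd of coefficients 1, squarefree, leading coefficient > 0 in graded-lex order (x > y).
1. Degree: a generic line meets the curve in up to 2 points, so deg p = 2.
2. Observable constraints: one x-axis crossing is at x = 0; among the integer gridlines, it crosses the y-axis at y ∈ {-2, 0}.
3. Matching integer coefficients to the picture gives p.

2*x^2 + 3*x*y + y^2 + x + 2*y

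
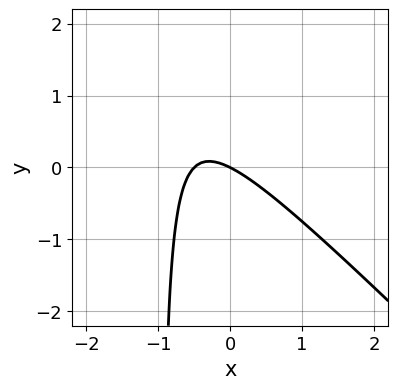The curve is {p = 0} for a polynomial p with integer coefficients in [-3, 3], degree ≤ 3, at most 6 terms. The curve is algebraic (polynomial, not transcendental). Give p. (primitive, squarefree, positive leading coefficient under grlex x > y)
2*x^2 + 2*x*y + x + 2*y

(a) The degree is 2 — a generic line meets the curve in up to 2 points.
(b) Observable constraints: one x-axis crossing is at x = 0; it crosses the y-axis at the gridline y = 0.
(c) Assembling these constraints gives the stated polynomial.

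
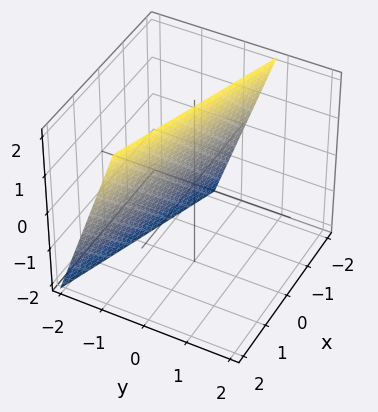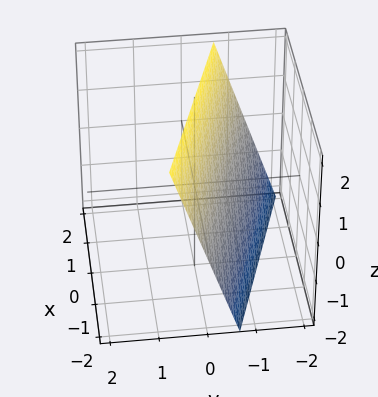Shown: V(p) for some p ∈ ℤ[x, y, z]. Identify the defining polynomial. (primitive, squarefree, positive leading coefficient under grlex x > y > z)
x + 3*y - z + 2

1. Degree: the surface is flat (a plane), so deg p = 1.
2. Checking where it meets the axes: it crosses the x-axis at the gridline x = -2; it crosses the z-axis at the gridline z = 2.
3. The integer polynomial consistent with all of this is the stated p.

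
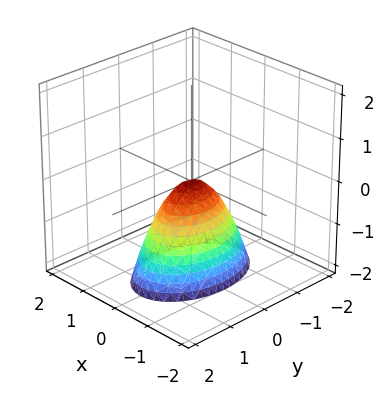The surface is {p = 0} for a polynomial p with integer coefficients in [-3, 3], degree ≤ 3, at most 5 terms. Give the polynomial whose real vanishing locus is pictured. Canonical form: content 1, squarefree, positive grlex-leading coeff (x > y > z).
2*x^2 + y^2 + z

1. deg p = 2. A single bowl opening along one axis; a quadric.
2. Symmetries: it's symmetric under x → −x, forcing even powers of x; the y ↦ −y reflection is a symmetry, so y appears only in even powers.
3. From the axis intercepts and sections: one x-axis crossing is at x = 0; one y-axis crossing is at y = 0; one z-axis crossing is at z = 0.
4. Putting this together gives p.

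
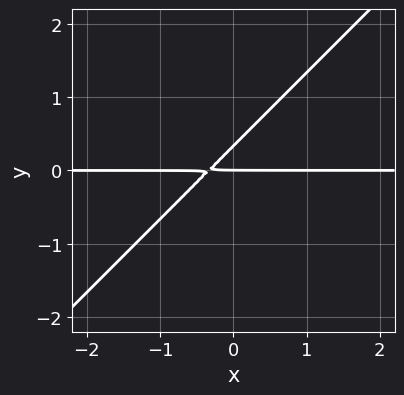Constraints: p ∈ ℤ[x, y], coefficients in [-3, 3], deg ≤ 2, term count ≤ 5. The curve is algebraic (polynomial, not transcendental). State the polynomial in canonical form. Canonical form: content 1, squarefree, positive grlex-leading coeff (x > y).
Degree: no degree-1 curve has this shape, so deg p = 2.
Observable constraints: the visible x-axis segment lies entirely on the curve; it crosses the y-axis at the gridline y = 0.
Solving for integer coefficients yields p as stated.

3*x*y - 3*y^2 + y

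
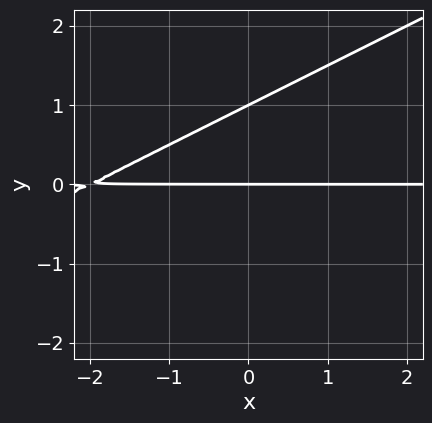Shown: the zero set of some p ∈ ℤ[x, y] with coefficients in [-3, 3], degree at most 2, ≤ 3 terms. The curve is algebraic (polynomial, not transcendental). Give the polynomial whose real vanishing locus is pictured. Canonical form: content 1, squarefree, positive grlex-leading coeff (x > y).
x*y - 2*y^2 + 2*y

(a) deg p = 2. The shape is more complex than any degree-1 curve.
(b) From the visible intercepts: the visible x-axis segment lies entirely on the curve; among the integer gridlines, it crosses the y-axis at y ∈ {0, 1}.
(c) Putting this together gives p.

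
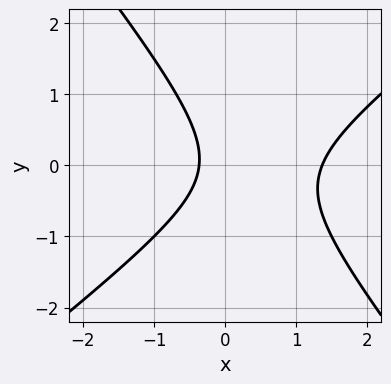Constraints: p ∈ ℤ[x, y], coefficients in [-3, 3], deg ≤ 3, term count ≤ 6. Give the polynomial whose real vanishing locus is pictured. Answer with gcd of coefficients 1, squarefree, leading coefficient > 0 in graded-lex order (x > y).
The degree is 2 — a generic line meets the curve in up to 2 points.
Reading off the gridlines: the curve avoids every integer y-axis point in the box.
Fitting integer coefficients to these (and the overall shape) gives p.

2*x^2 - x*y - 2*y^2 - 2*x - 1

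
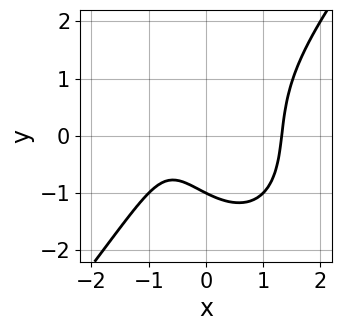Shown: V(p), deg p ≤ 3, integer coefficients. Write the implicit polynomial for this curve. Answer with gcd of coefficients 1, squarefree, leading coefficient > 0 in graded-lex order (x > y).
2*x^3 - y^3 - 2*x - y - 2

Degree: the shape is more complex than any degree-2 curve, so deg p = 3.
Checking where it meets the axes: one y-axis crossing is at y = -1.
These observations pin down the coefficients.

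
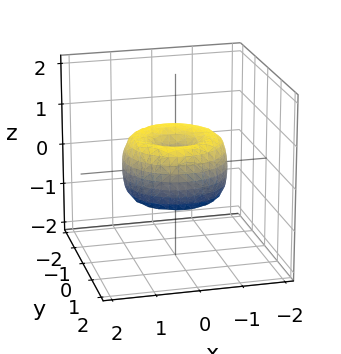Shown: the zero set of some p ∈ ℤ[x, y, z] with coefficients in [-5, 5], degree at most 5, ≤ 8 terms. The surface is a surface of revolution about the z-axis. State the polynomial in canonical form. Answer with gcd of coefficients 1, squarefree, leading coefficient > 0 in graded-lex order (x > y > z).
2*x^4 + 4*x^2*y^2 + 2*y^4 - 3*x^2 - 3*y^2 + 2*z^2

(a) Degree: a generic line meets the surface in up to 4 points, so deg p = 4.
(b) Symmetry: the z-axis is an axis of rotation, so x and y enter only as x² + y².
(c) Checking where it meets the axes: it crosses the z-axis at the gridline z = 0; a circular section at z = 0 has radius between 1 and 2.
(d) Together with the visible shape, these determine p as stated.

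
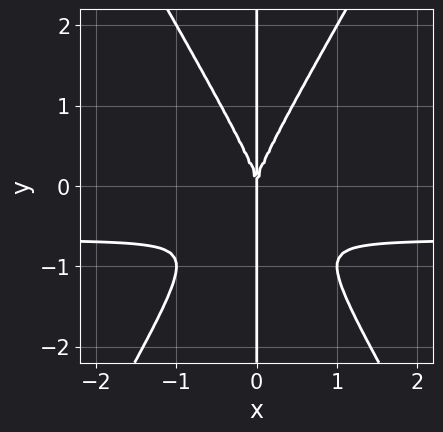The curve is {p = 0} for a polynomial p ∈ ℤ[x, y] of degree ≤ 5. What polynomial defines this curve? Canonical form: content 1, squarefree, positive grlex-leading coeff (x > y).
3*x^3*y - x*y^3 + 2*x^3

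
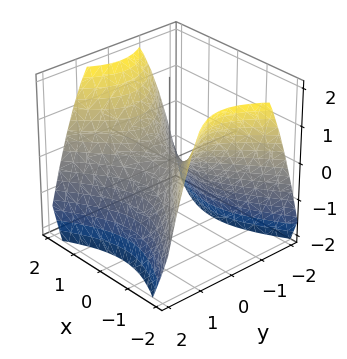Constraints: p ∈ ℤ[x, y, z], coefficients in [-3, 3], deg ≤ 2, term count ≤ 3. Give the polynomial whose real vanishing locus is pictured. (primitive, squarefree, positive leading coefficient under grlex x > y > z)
2*x^2 - 3*y^2 - 3*z

Degree: a saddle surface; a quadric, so deg p = 2.
Symmetries: it's symmetric under x → −x, forcing even powers of x; it's symmetric under y → −y, forcing even powers of y.
Observable constraints: one z-axis crossing is at z = 0; it meets the y-axis at y = 0 (among the integer gridlines).
Putting this together gives p.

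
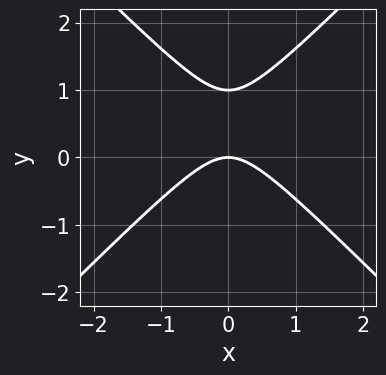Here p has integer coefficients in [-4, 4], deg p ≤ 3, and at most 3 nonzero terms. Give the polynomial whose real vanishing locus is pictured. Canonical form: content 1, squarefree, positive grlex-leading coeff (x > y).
x^2 - y^2 + y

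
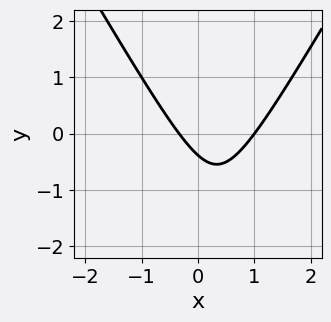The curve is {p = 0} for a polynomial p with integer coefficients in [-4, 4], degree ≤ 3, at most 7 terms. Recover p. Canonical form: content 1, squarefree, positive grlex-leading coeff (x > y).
(a) Degree: no degree-1 curve has this shape, so deg p = 2.
(b) Checking where it meets the axes: one x-axis crossing is at x = 1.
(c) Matching integer coefficients to the picture gives p.

3*x^2 - y^2 - 2*x - 3*y - 1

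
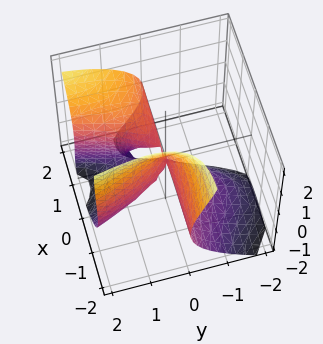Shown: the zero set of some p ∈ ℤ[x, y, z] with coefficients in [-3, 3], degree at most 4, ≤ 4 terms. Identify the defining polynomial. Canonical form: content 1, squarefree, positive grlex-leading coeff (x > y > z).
3*x^2*y - 2*x*z^2 - z^3 - 2*y^2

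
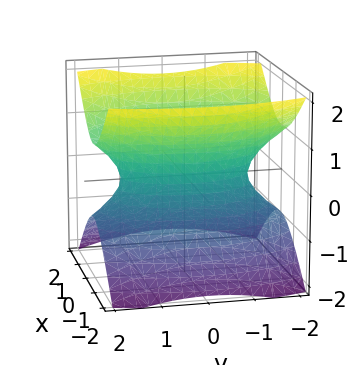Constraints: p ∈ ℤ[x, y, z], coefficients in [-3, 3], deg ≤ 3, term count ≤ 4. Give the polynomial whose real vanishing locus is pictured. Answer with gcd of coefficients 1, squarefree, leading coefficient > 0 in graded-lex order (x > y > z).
Degree: an hourglass — one-sheet hyperboloid; a quadric, so deg p = 2.
Symmetries: it's symmetric under x → −x, forcing even powers of x; mirror symmetry z ↦ −z ⇒ only even powers of z; it's symmetric under y → −y, forcing even powers of y.
From the visible intercepts: no z-intercept at any integer in the box.
Matching integer coefficients to the picture gives p.

3*x^2 + y^2 - 3*z^2 - 2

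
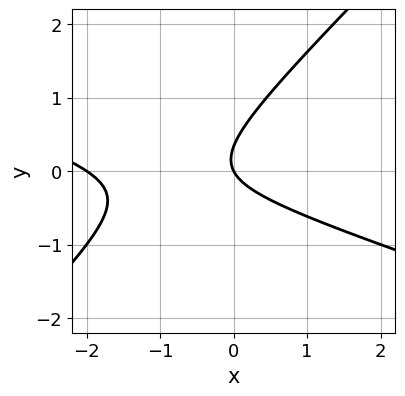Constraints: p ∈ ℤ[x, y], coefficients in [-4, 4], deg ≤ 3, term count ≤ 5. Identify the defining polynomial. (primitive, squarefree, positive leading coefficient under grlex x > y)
x^2 + 2*x*y - 3*y^2 + 2*x + y

The degree is 2 — no degree-1 curve has this shape.
Reading off the gridlines: one y-axis crossing is at y = 0; among the integer gridlines, it crosses the x-axis at x ∈ {-2, 0}.
Assembling these constraints gives the stated polynomial.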